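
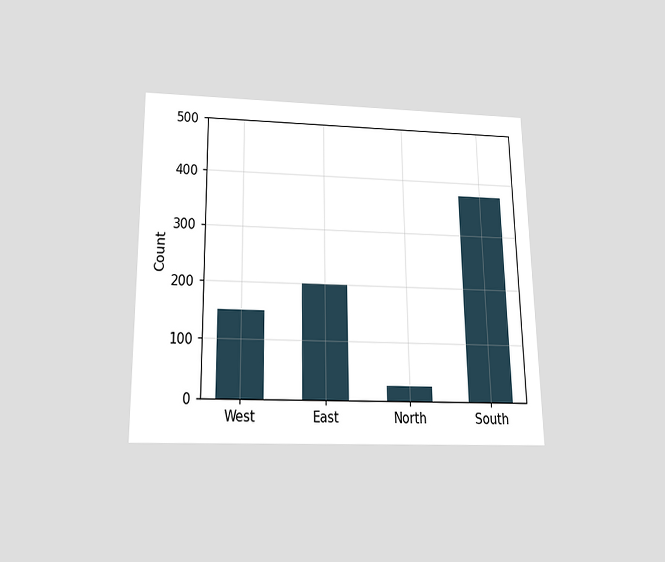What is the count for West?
150

The chart is viewed slightly from below. Reading along the chart's y-axis, the West bar reaches 150.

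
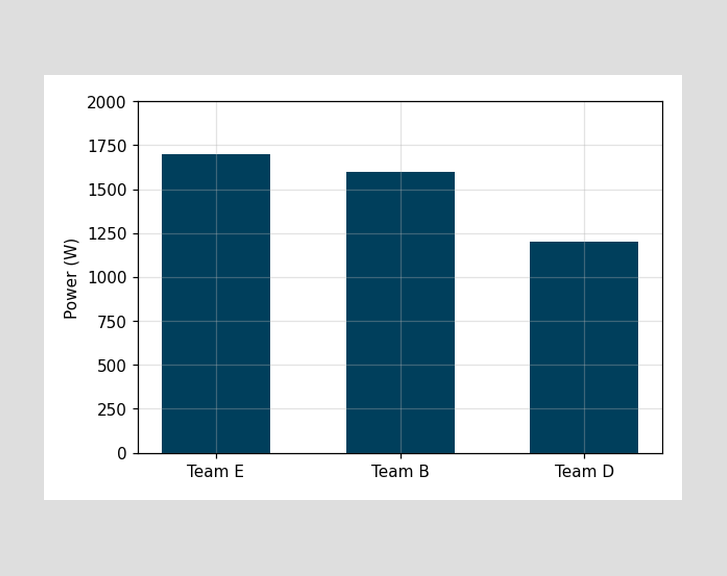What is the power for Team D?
1200W

Reading along the chart's y-axis, the Team D bar reaches 1200W.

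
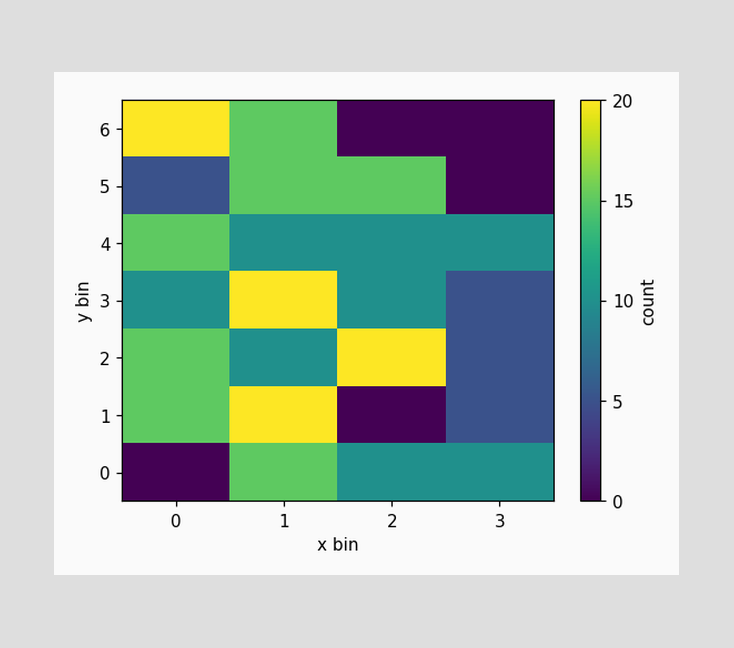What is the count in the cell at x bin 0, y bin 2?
15

Matching the cell (0, 2) against the colorbar gives 15.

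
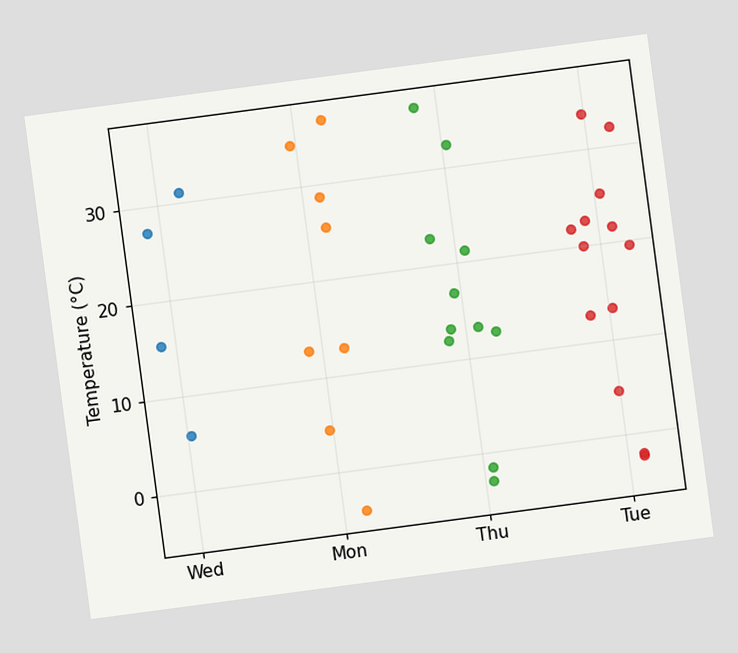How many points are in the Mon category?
8

The chart is tilted about 8° counter-clockwise. Counting the markers in the Mon column gives 8.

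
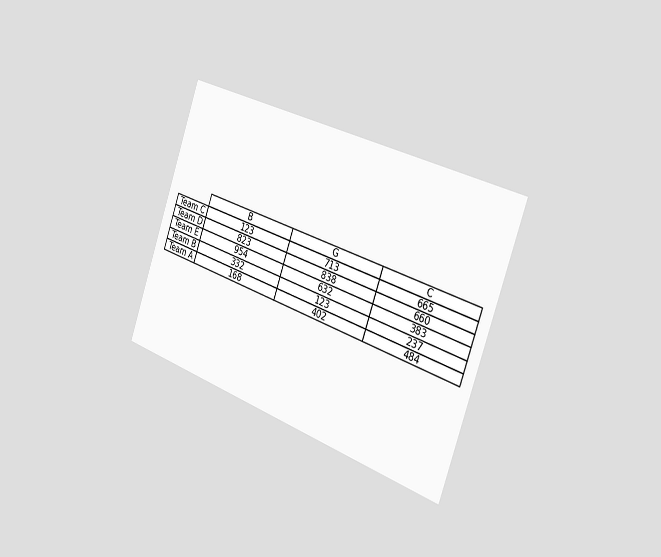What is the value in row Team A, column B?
168

The chart is tilted about 20° clockwise and viewed slightly from the right. The (Team A, B) cell reads 168.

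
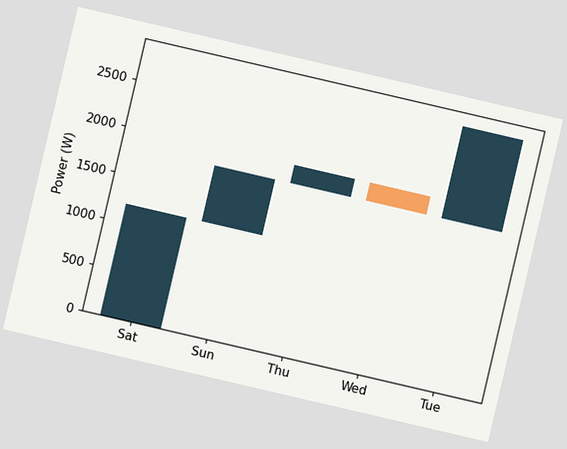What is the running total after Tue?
The chart is tilted about 13° clockwise. After Tue the running total reaches 2800W.

2800W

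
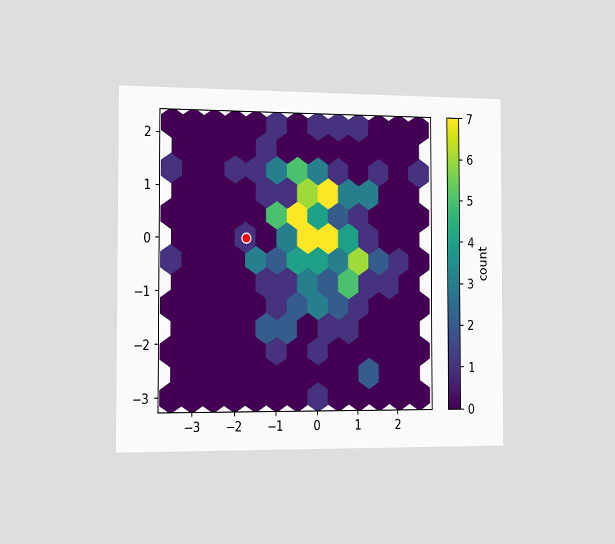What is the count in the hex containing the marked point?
1

The chart is viewed slightly from the left. The marked hex reads 1 on the colorbar.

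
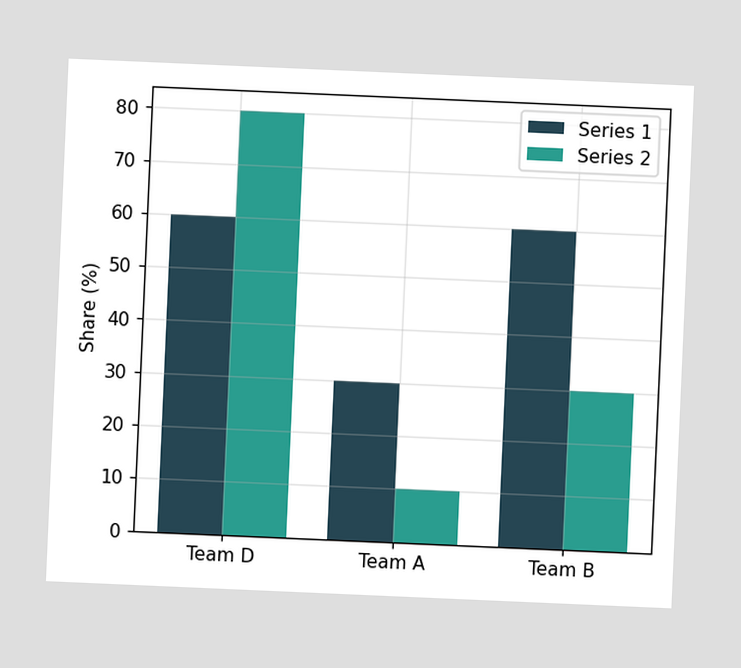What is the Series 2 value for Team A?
The chart is tilted about 2° clockwise. The Series 2 bar at Team A reaches 10% on the y-axis.

10%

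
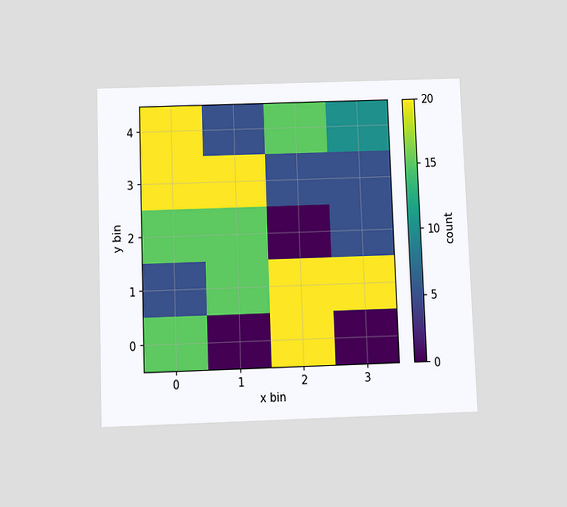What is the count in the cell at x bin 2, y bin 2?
0

The chart is tilted about 2° counter-clockwise and viewed slightly from below. Matching the cell (2, 2) against the colorbar gives 0.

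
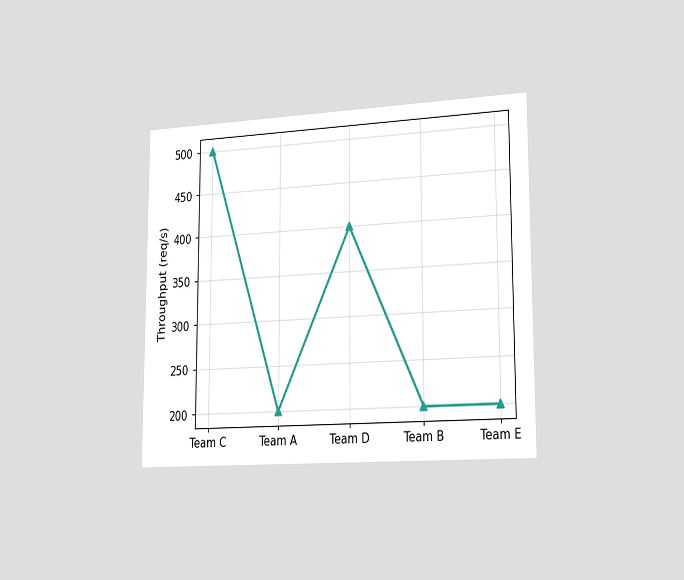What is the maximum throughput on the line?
The chart is viewed slightly from the right. The highest point is at Team C, and reading across to the y-axis gives 500req/s.

500req/s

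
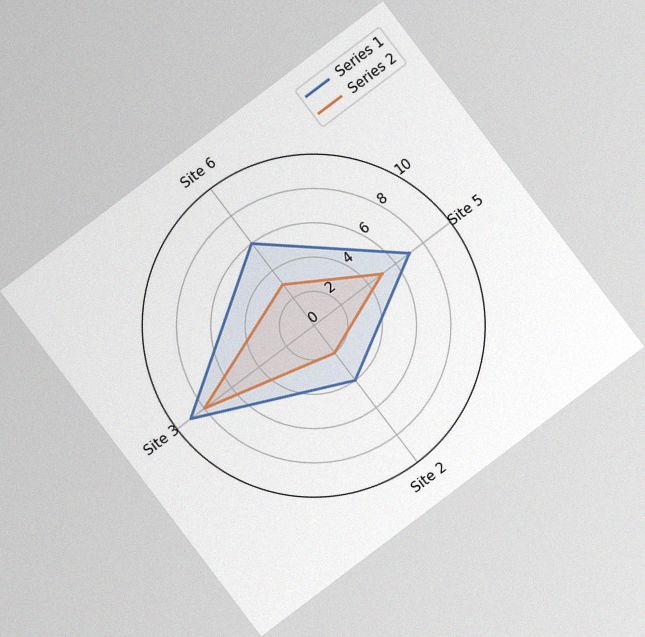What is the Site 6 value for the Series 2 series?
3

The chart is tilted about 37° counter-clockwise, with some photo noise. On the Site 6 axis, Series 2 reaches 3.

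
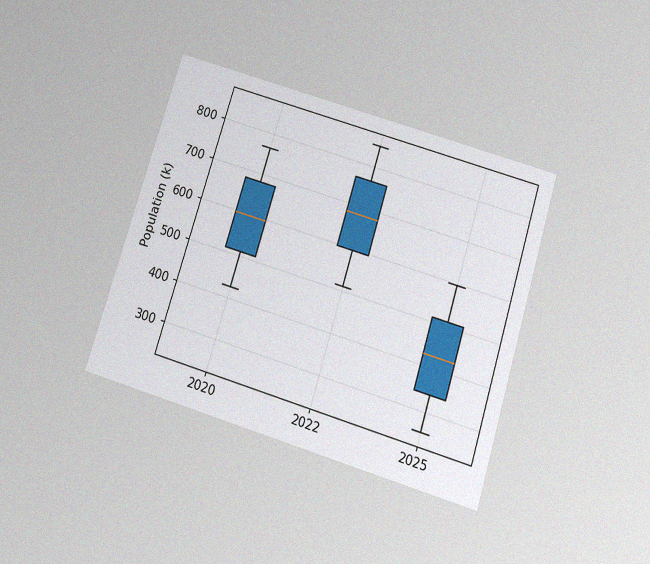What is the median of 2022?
The chart is tilted about 17° clockwise and viewed slightly from below, with some photo noise. The median line in the 2022 box sits at 680k.

680k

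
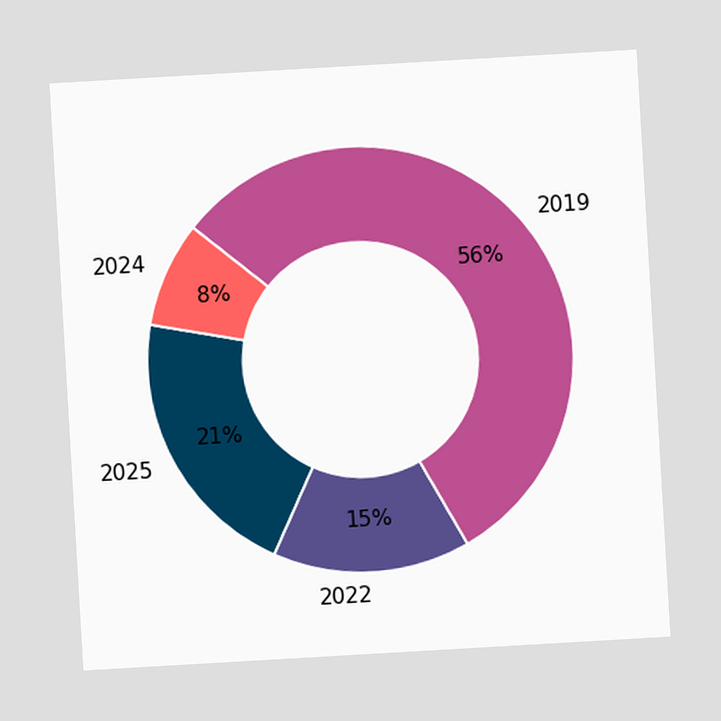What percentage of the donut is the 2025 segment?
21%

The chart is tilted about 3° counter-clockwise. The 2025 segment takes up 21% of the ring.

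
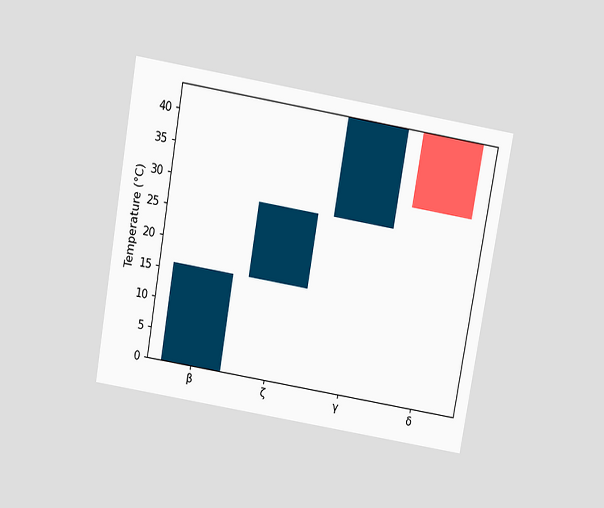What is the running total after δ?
32°C

The chart is tilted about 10° clockwise and viewed slightly from above. After δ the running total reaches 32°C.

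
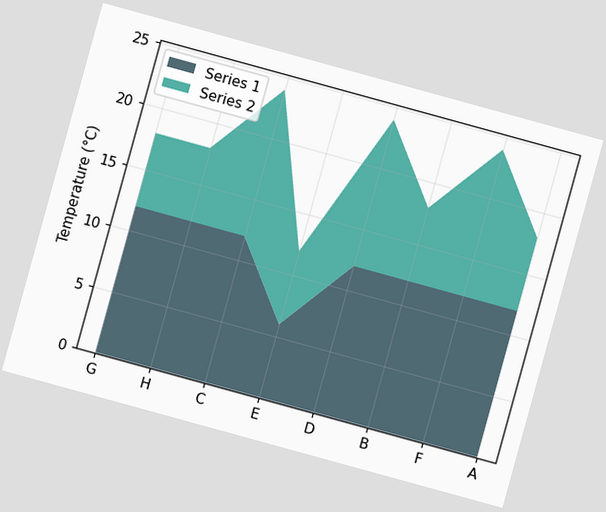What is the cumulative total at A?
18°C

The chart is tilted about 15° clockwise. The stacked total at A reaches 18°C.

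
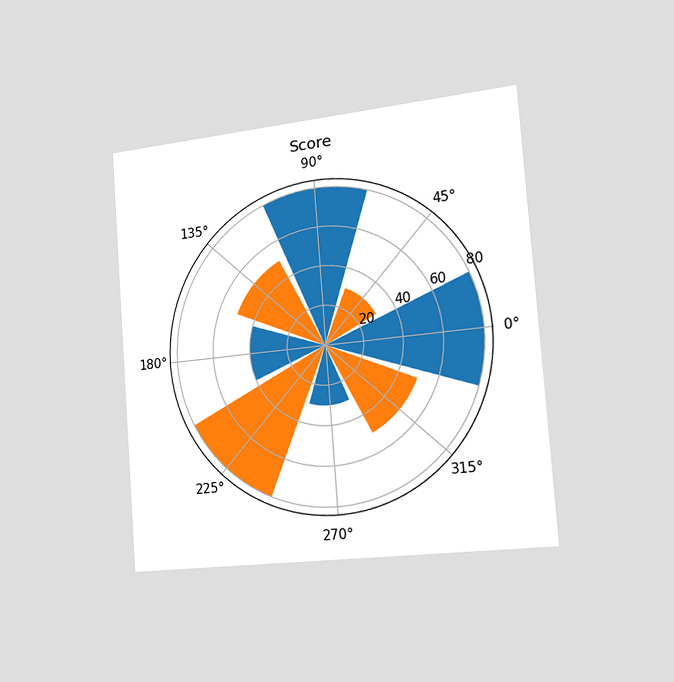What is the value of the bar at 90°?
The chart is tilted about 4° counter-clockwise and viewed slightly from the right. The bar at 90° reaches 80 on the radial axis.

80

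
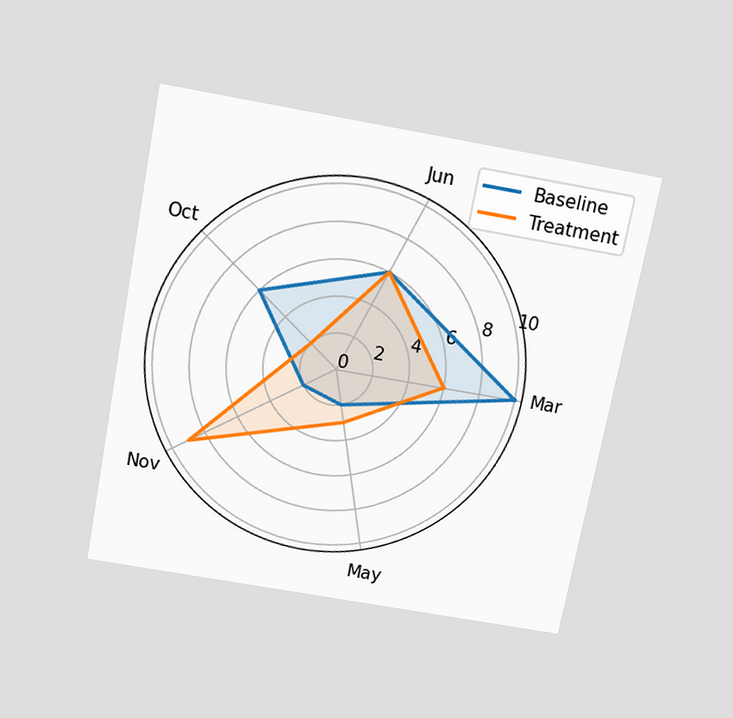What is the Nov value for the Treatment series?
9

The chart is tilted about 11° clockwise and viewed slightly from above. On the Nov axis, Treatment reaches 9.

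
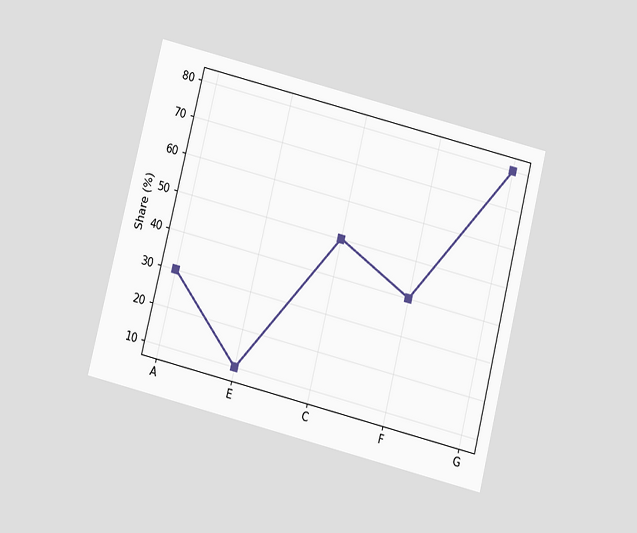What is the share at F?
The chart is tilted about 14° clockwise and viewed slightly from below. At F, the line is at 40%.

40%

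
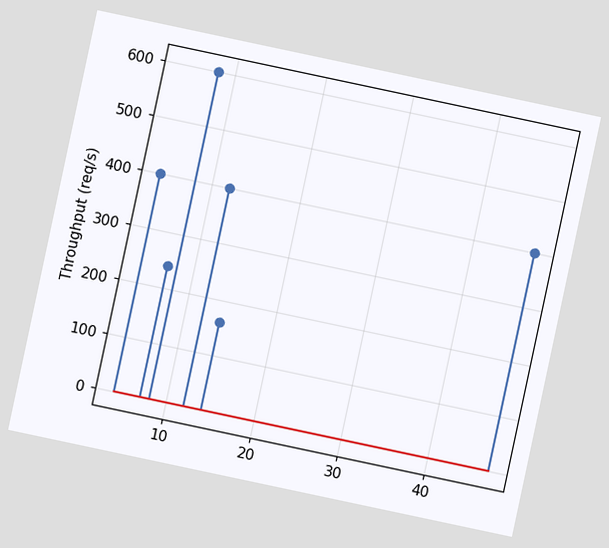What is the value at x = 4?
The chart is tilted about 12° clockwise. The stem at x=4 reaches 400req/s.

400req/s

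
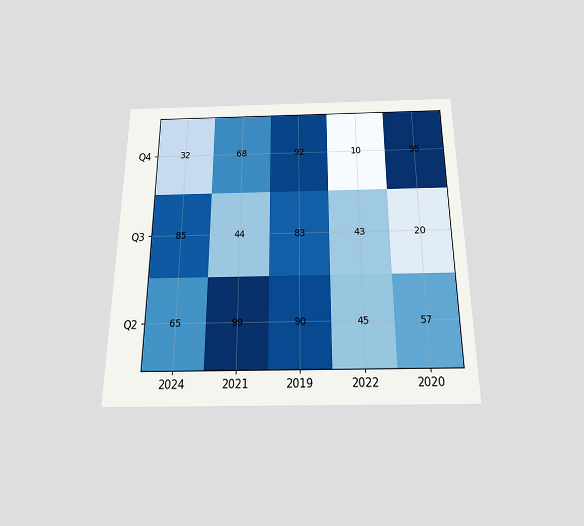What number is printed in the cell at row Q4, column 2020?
98

The chart is viewed slightly from below. The (Q4, 2020) cell reads 98.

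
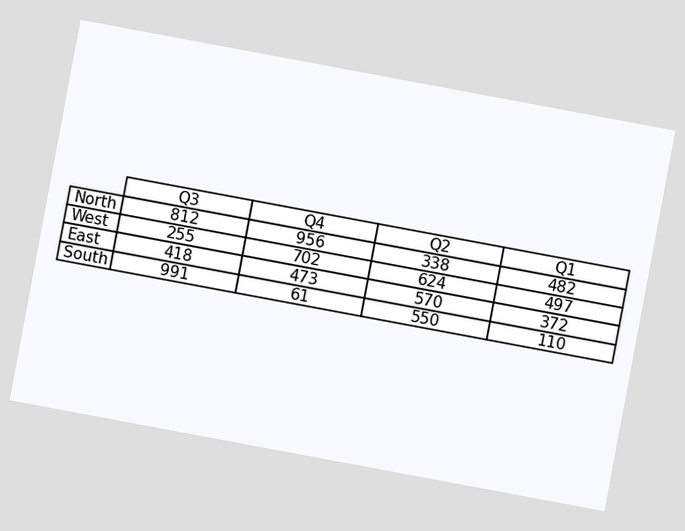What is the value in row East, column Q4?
The chart is tilted about 11° clockwise. The (East, Q4) cell reads 473.

473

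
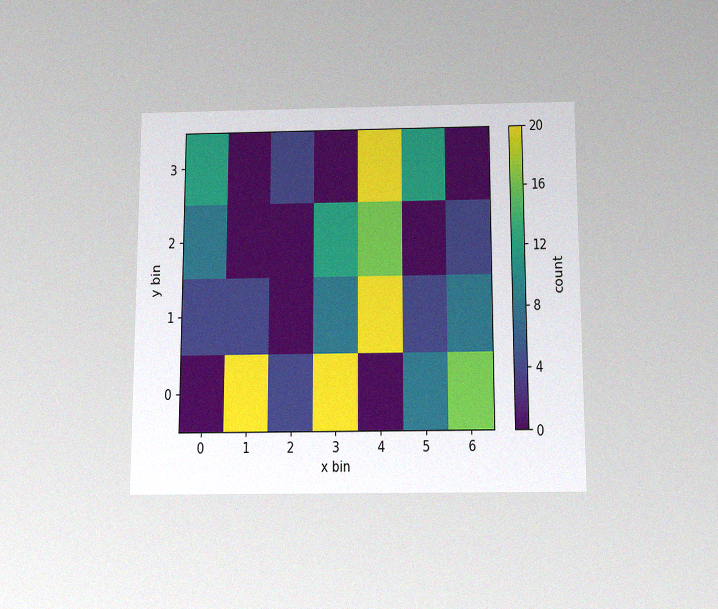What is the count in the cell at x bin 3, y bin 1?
8

The chart is viewed slightly from below, with some photo noise. Matching the cell (3, 1) against the colorbar gives 8.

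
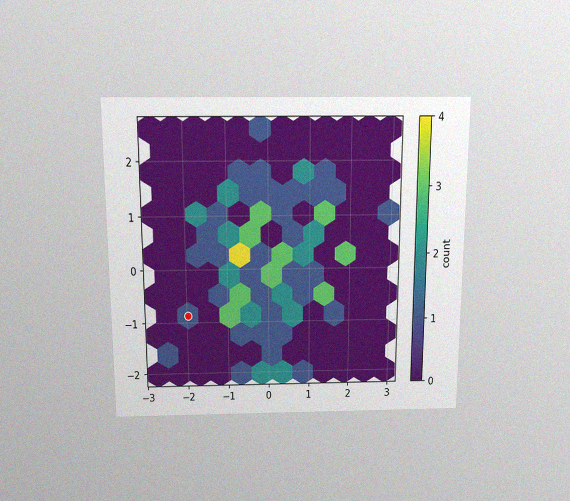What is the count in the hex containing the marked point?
1

The chart is viewed slightly from above, with some photo noise. The marked hex reads 1 on the colorbar.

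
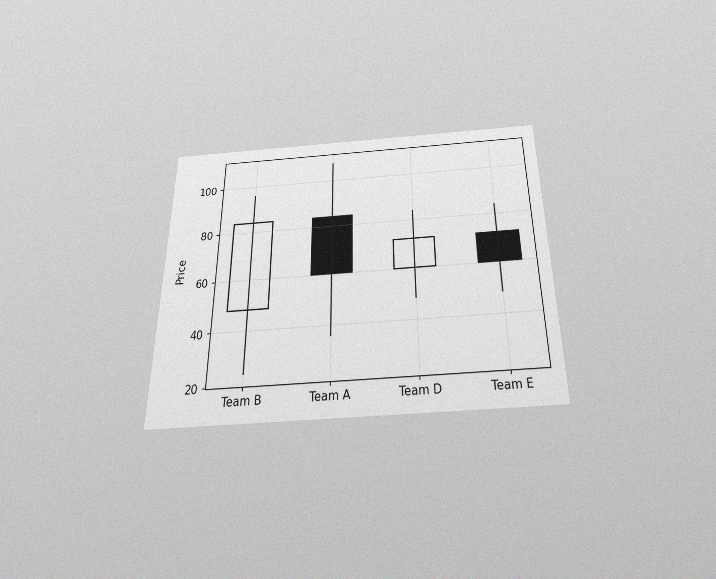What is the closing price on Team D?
The chart is viewed slightly from below, with some photo noise. The Team D candle closes at 72.

72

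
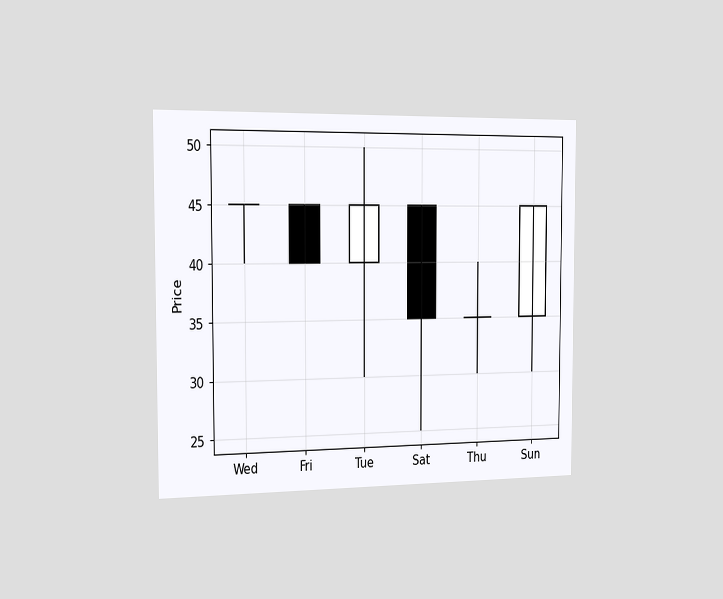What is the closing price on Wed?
The chart is viewed slightly from the left. The Wed candle closes at 45.

45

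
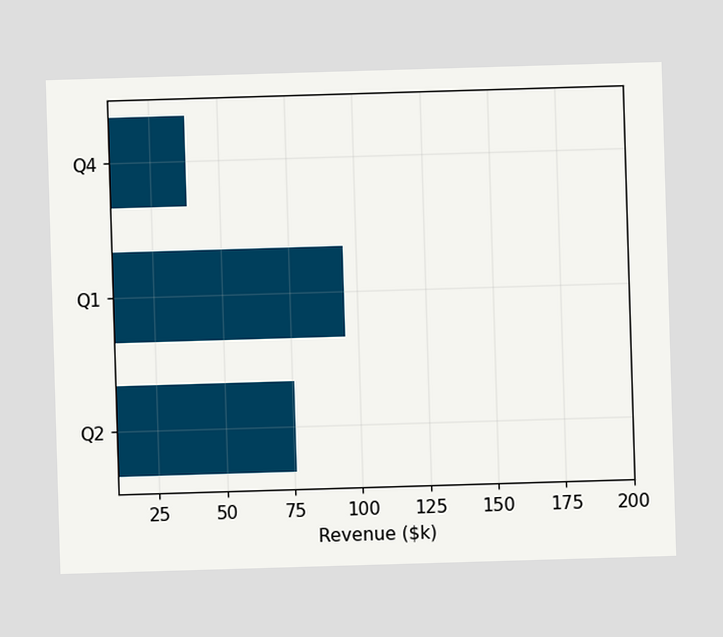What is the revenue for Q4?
$38k

Reading along the chart's x-axis, the Q4 bar reaches $38k.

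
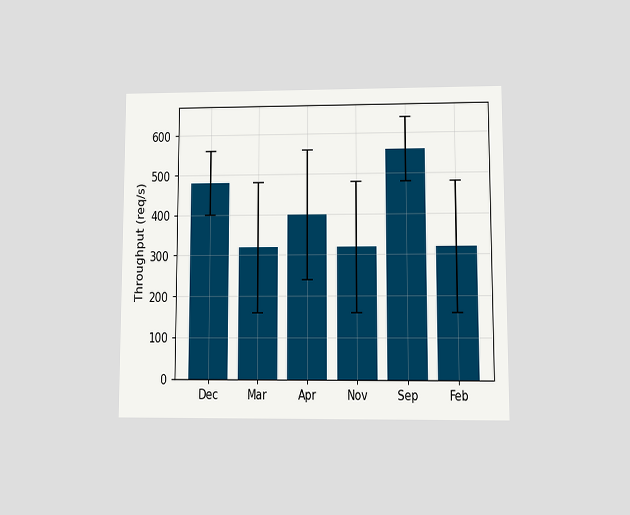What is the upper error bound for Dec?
The chart is viewed at a slight angle. The Dec bar's upper whisker reaches 560req/s.

560req/s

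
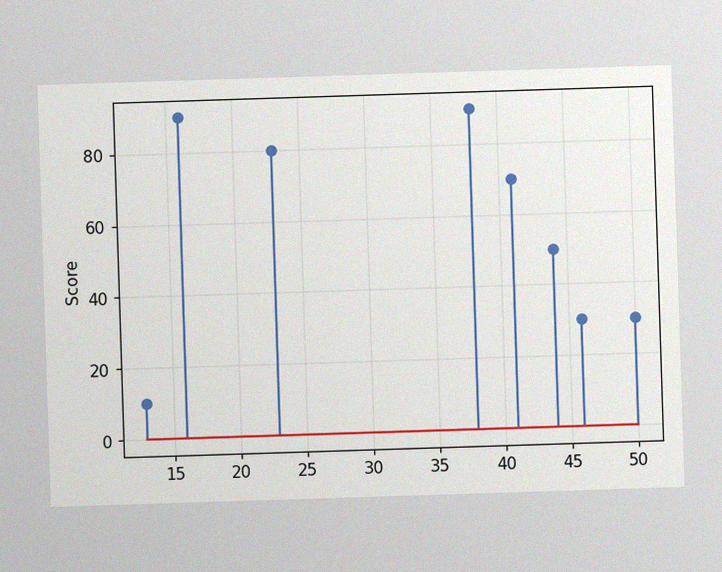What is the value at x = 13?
The image has some photo noise and uneven lighting. The stem at x=13 reaches 10.

10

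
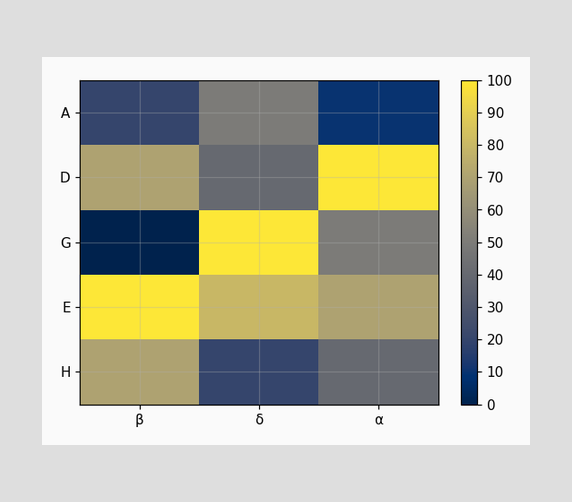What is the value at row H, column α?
Matching cell (H, α) against the colorbar gives 40.

40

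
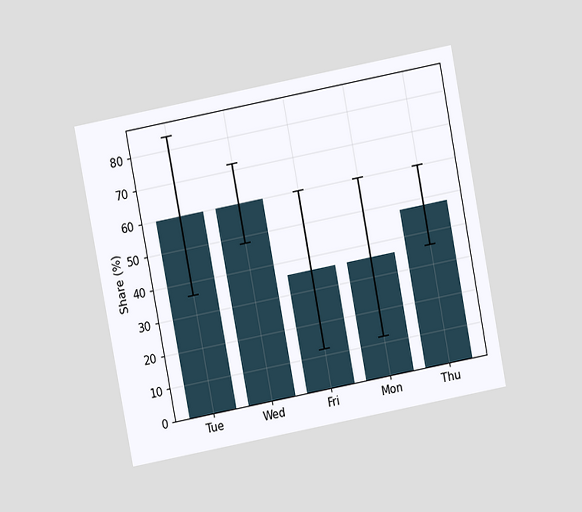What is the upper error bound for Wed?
72%

The chart is tilted about 11° counter-clockwise and viewed slightly from above. The Wed bar's upper whisker reaches 72%.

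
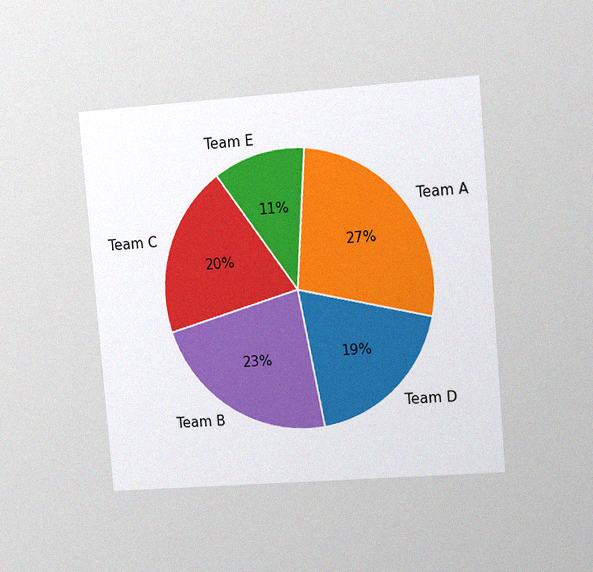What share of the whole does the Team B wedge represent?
23%

The chart is tilted about 5° counter-clockwise and viewed slightly from the right, with some photo noise. The Team B slice takes up 23% of the pie.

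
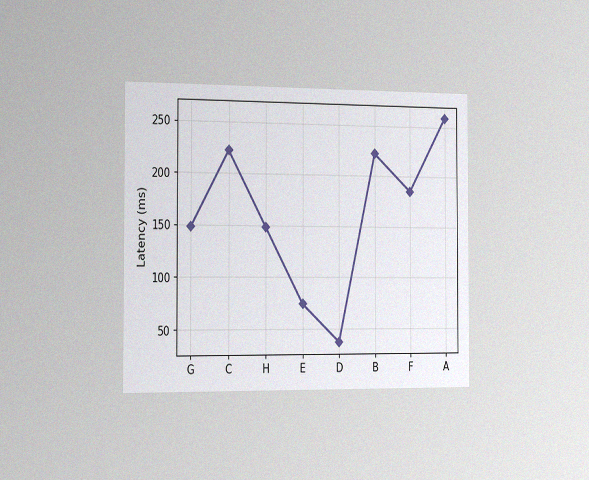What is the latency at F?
185ms

The chart is viewed slightly from the left, with some photo noise. At F, the line is at 185ms.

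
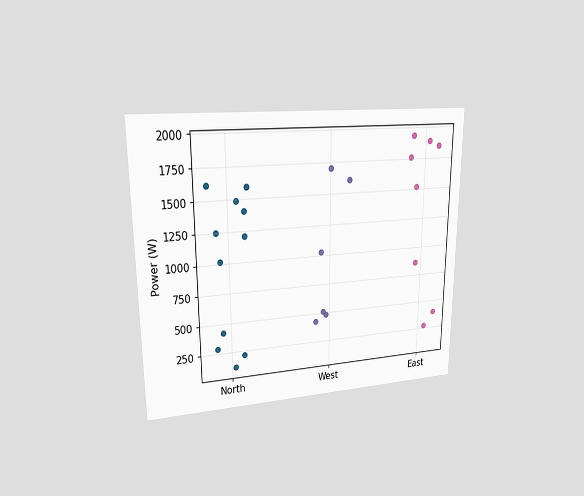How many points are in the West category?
6

The chart is viewed at a slight angle. Counting the markers in the West column gives 6.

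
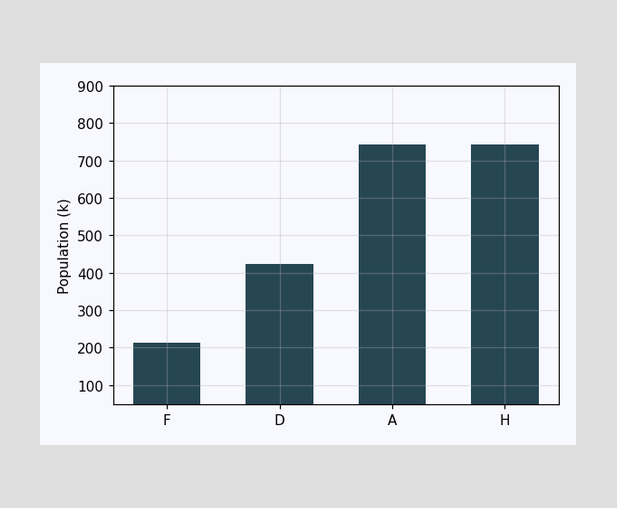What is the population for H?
Reading along the chart's y-axis, the H bar reaches 742k.

742k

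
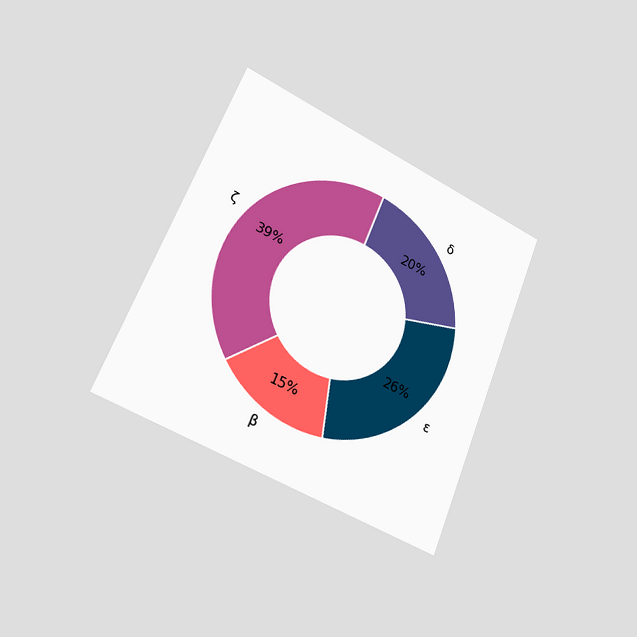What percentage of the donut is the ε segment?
26%

The chart is tilted about 22° clockwise and viewed slightly from the left. The ε segment takes up 26% of the ring.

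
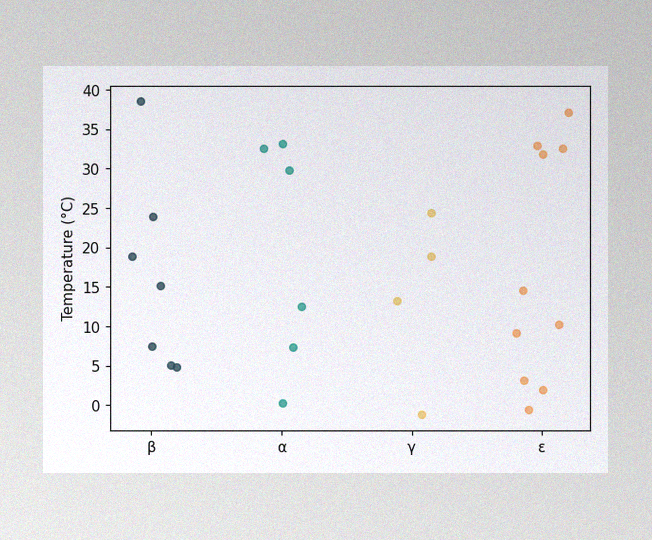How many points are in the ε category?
The image has some photo noise and uneven lighting. Counting the markers in the ε column gives 10.

10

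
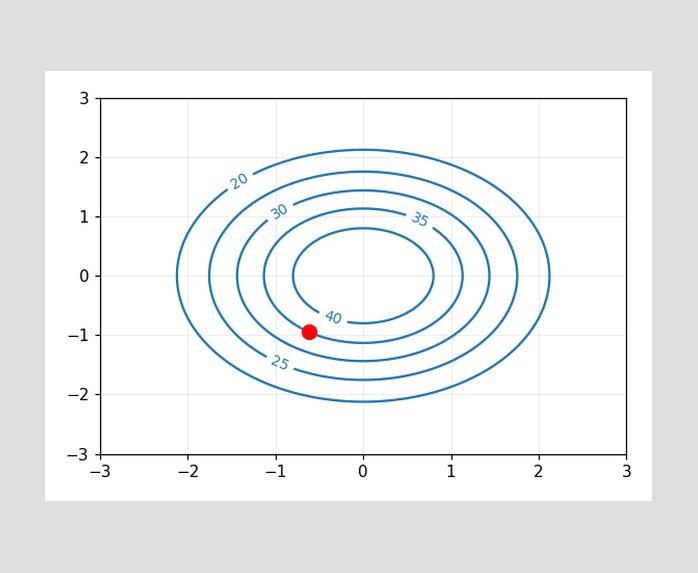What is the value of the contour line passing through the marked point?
The marked point sits on the contour labelled 35.

35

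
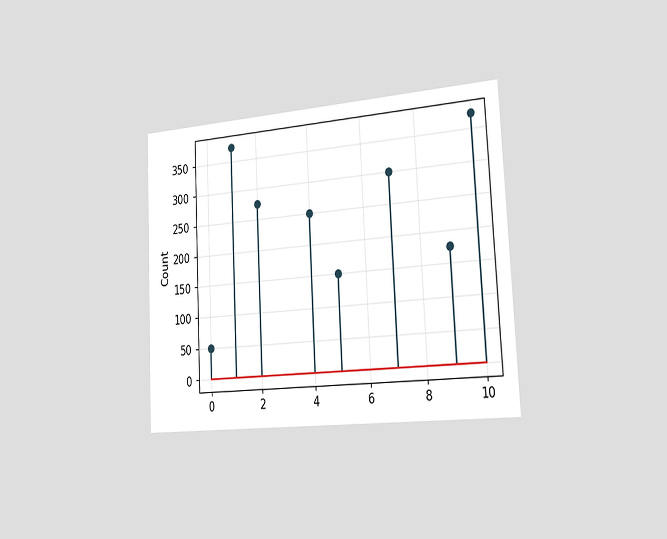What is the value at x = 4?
The chart is tilted about 3° counter-clockwise and viewed slightly from the right. The stem at x=4 reaches 250.

250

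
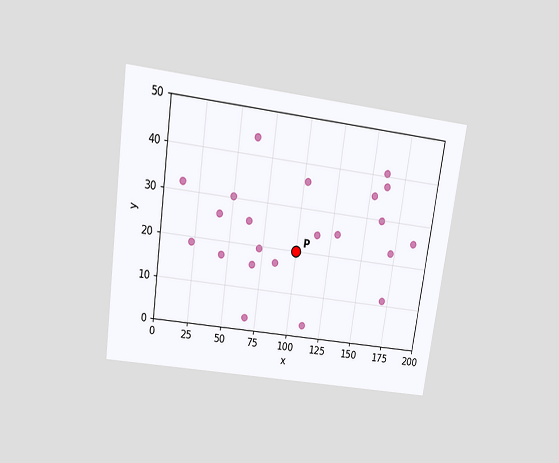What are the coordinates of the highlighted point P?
(100, 20)

The chart is tilted about 8° clockwise and viewed slightly from above. Following the gridlines from P to each axis, P sits at (100, 20).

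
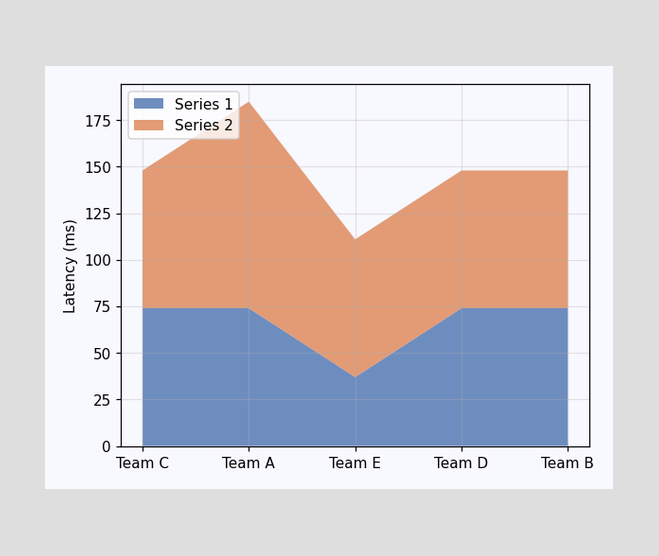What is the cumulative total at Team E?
111ms

The stacked total at Team E reaches 111ms.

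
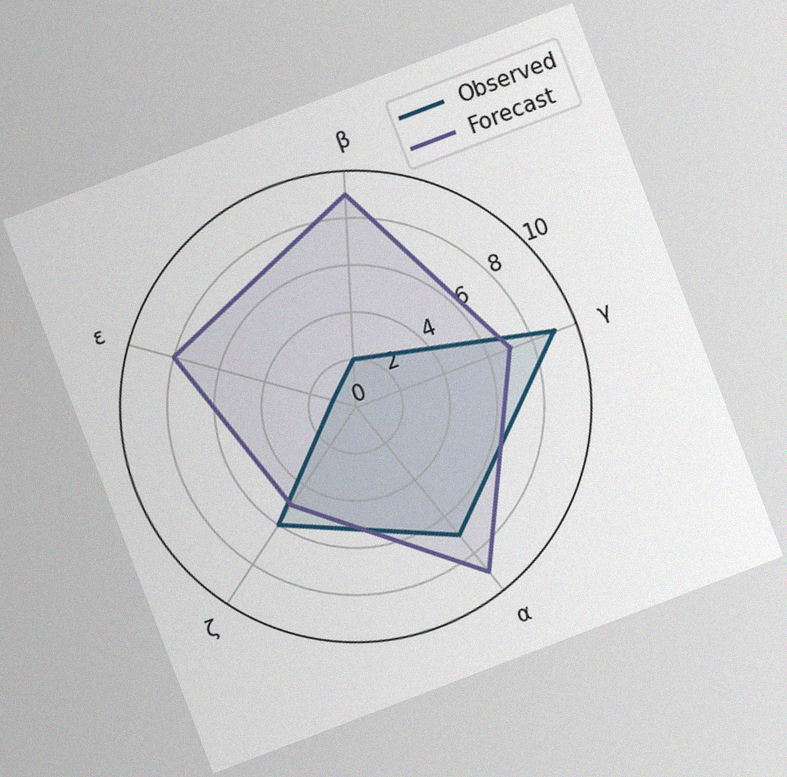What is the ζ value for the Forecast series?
5

The chart is tilted about 21° counter-clockwise, with some photo noise. On the ζ axis, Forecast reaches 5.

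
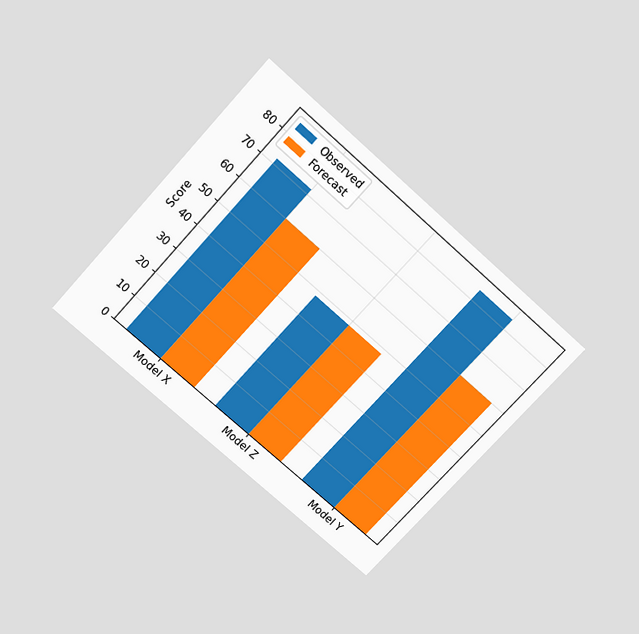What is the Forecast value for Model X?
60

The chart is tilted about 42° clockwise and viewed slightly from above. The Forecast bar at Model X reaches 60 on the y-axis.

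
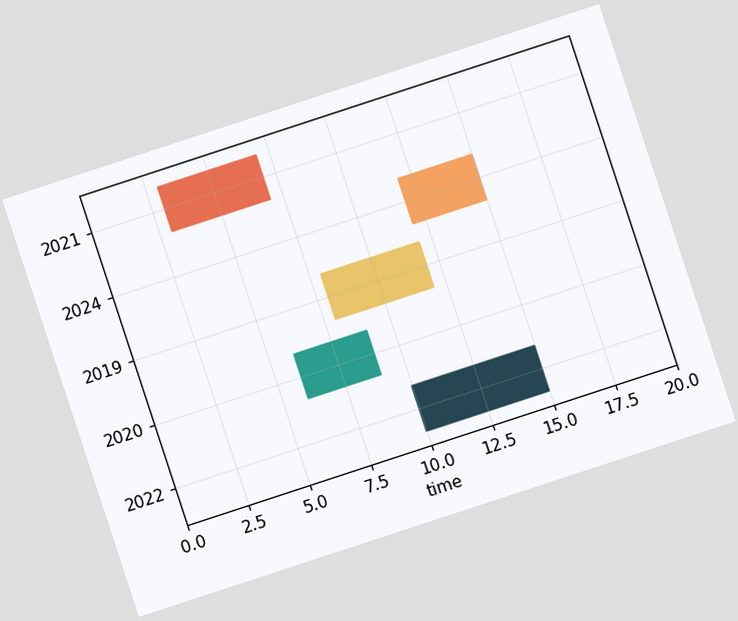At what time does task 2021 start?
The chart is tilted about 18° counter-clockwise. The 2021 bar begins at t=3.

3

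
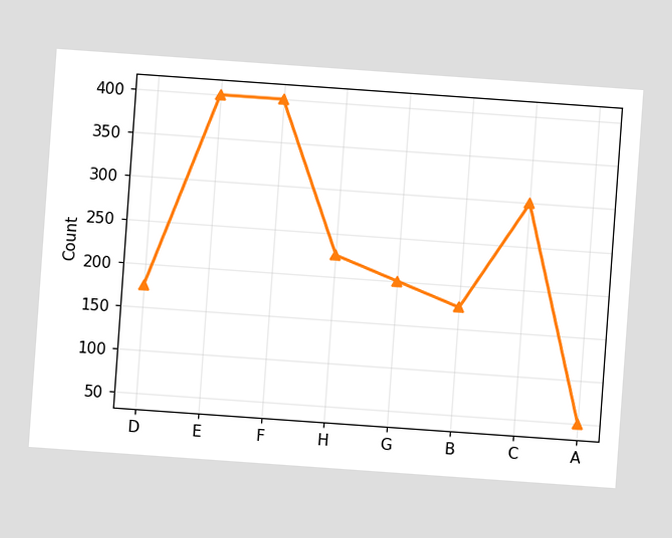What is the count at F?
The chart is tilted about 4° clockwise. At F, the line is at 400.

400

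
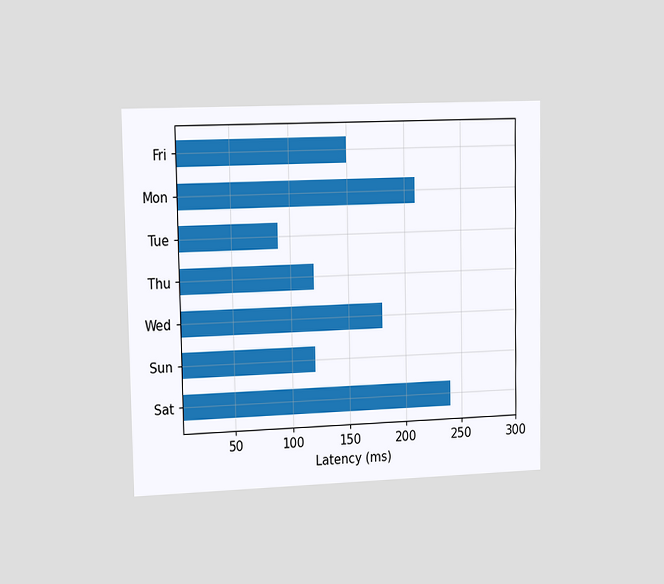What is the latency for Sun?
120ms

The chart is viewed slightly from the left. Reading along the chart's x-axis, the Sun bar reaches 120ms.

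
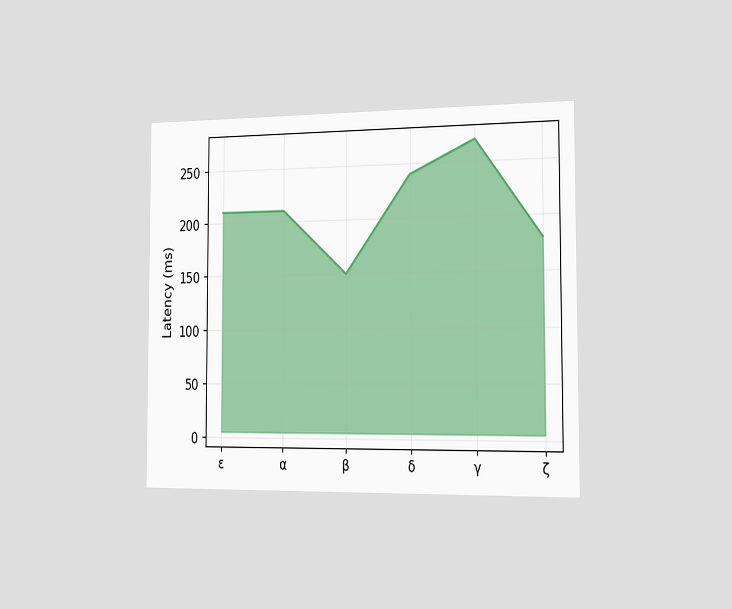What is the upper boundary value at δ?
240ms

The chart is viewed slightly from the right. At δ the upper boundary is at 240ms.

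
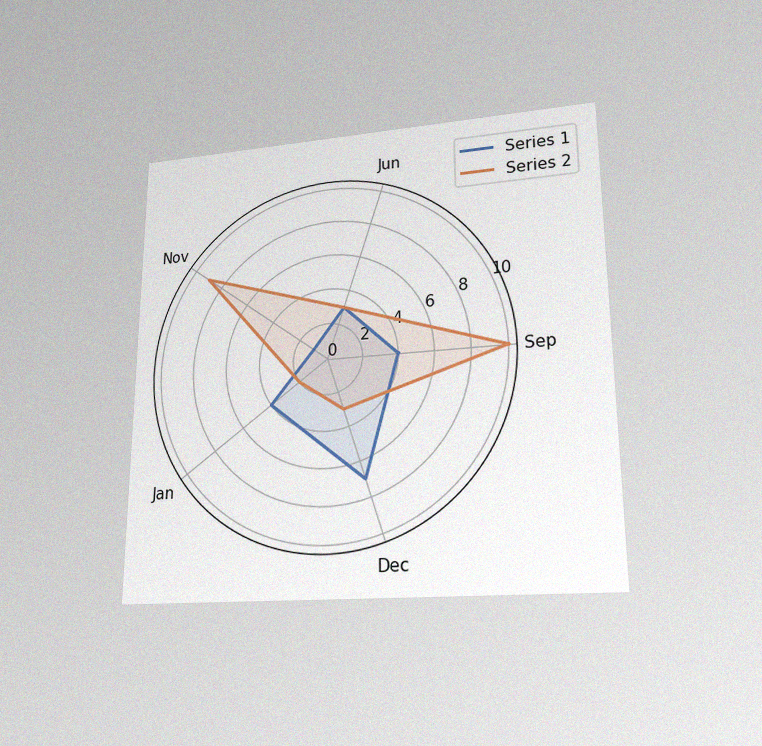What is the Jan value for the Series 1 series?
4

The chart is viewed at a slight angle, with some photo noise. On the Jan axis, Series 1 reaches 4.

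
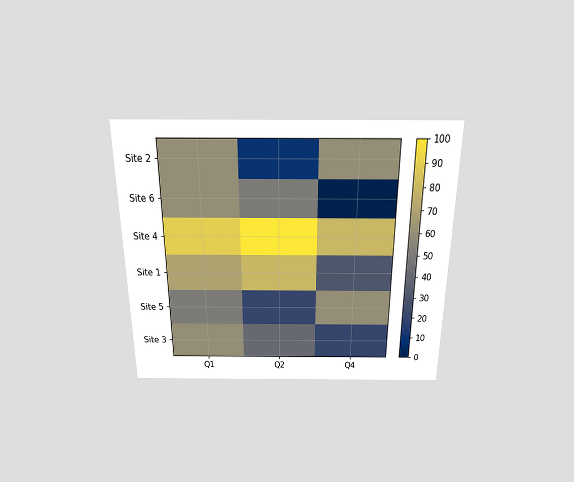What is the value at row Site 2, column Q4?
The chart is viewed slightly from above. Matching cell (Site 2, Q4) against the colorbar gives 60.

60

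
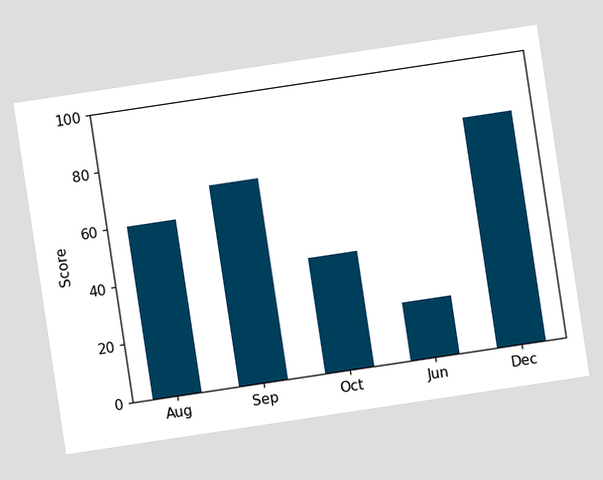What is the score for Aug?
The chart is tilted about 9° counter-clockwise. Reading along the chart's y-axis, the Aug bar reaches 60.

60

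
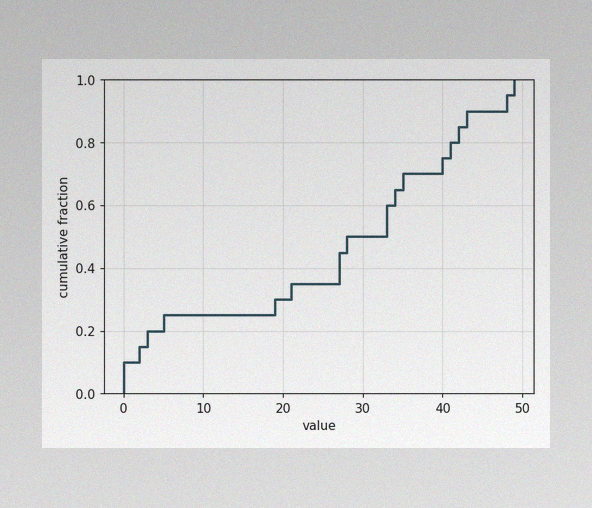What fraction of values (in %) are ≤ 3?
20%

The image has some photo noise and uneven lighting. At x=3 the ECDF step is at 20%.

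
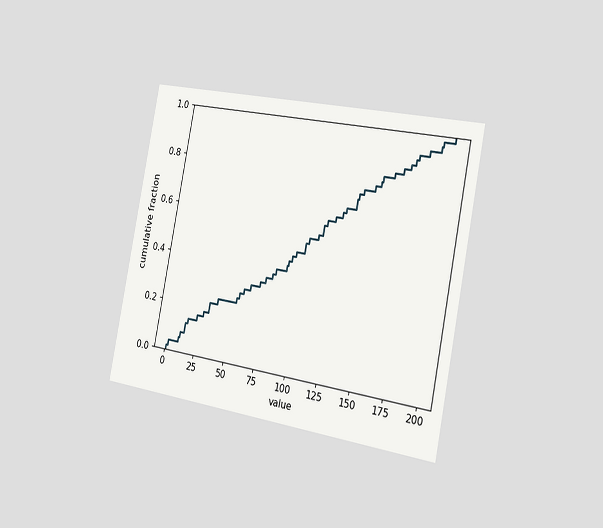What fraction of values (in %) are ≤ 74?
36%

The chart is tilted about 11° clockwise and viewed slightly from the right. At x=74 the ECDF step is at 36%.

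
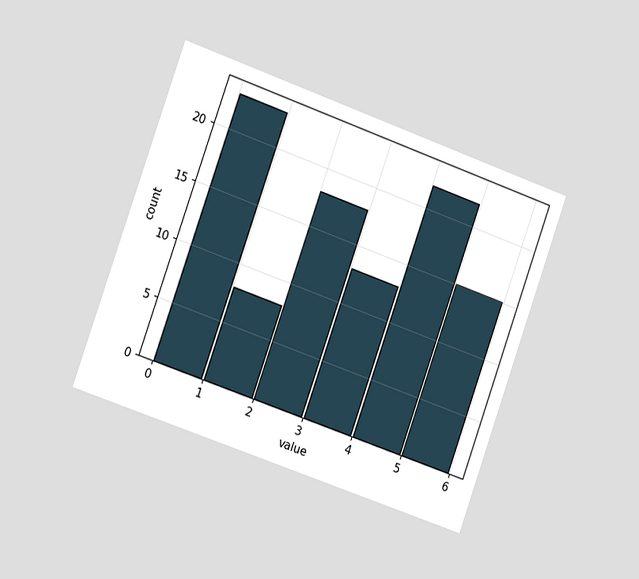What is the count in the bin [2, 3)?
18

The chart is tilted about 20° clockwise and viewed slightly from the left. The [2, 3) bin has height 18.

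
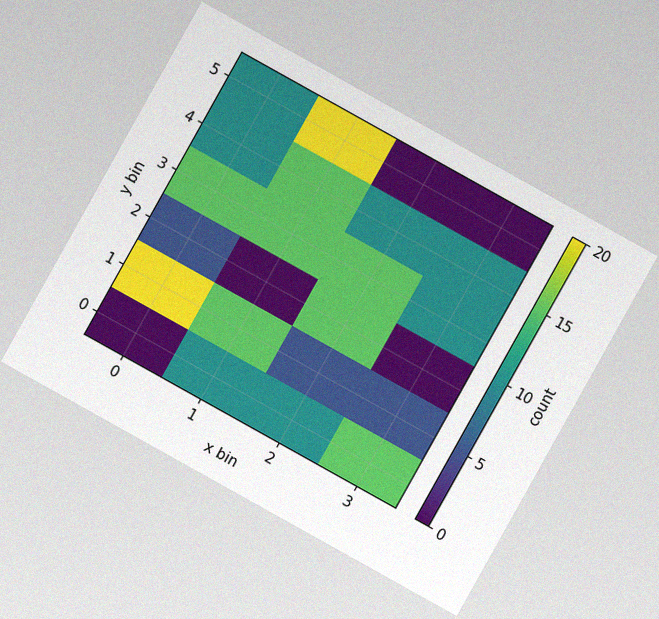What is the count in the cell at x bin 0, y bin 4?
10

The chart is tilted about 29° clockwise, with some photo noise. Matching the cell (0, 4) against the colorbar gives 10.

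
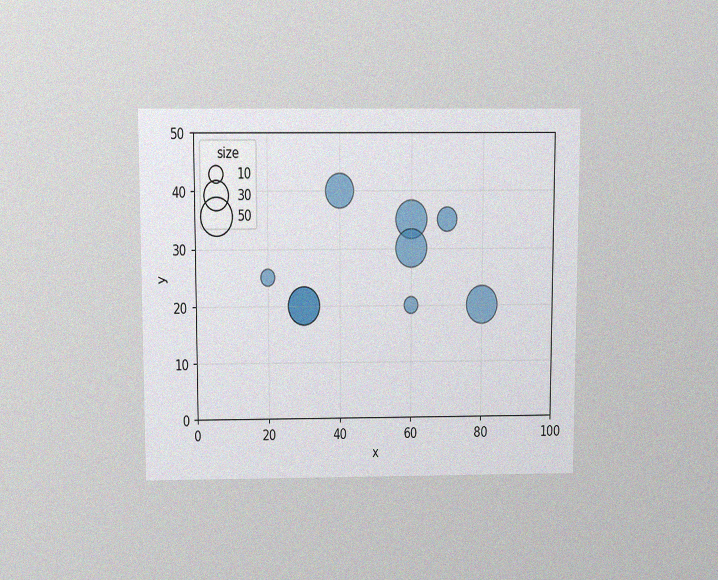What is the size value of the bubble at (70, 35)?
20

The chart is viewed slightly from above, with some photo noise. Matching the bubble at (70, 35) against the size legend gives 20.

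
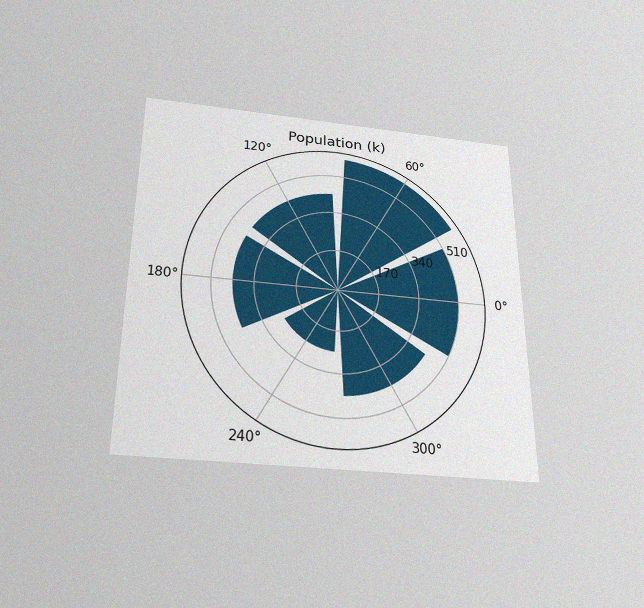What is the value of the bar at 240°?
255k

The chart is viewed slightly from below, with some photo noise. The bar at 240° reaches 255k on the radial axis.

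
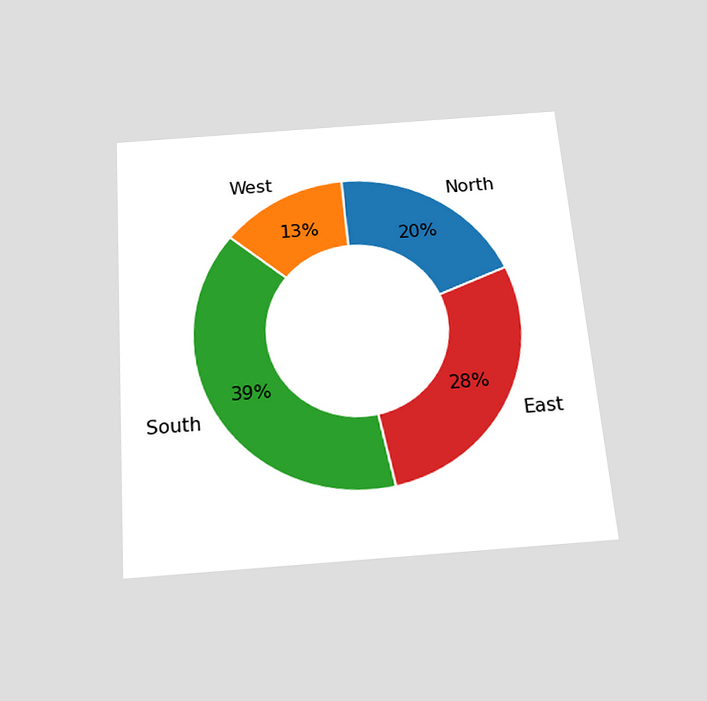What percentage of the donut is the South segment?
39%

The chart is tilted about 4° counter-clockwise and viewed slightly from below. The South segment takes up 39% of the ring.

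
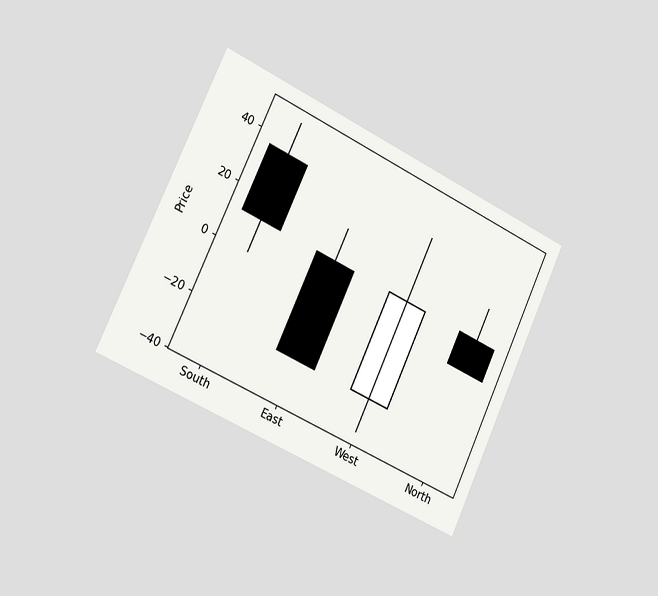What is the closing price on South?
12

The chart is tilted about 25° clockwise and viewed slightly from the left. The South candle closes at 12.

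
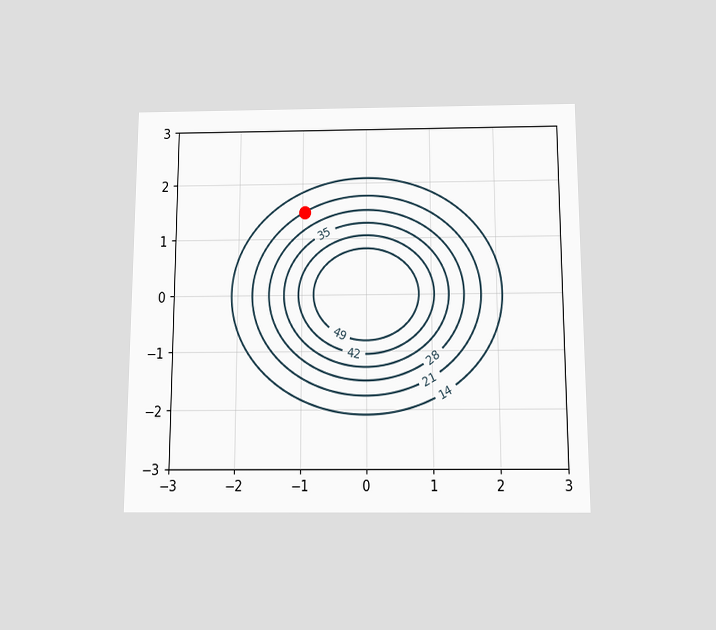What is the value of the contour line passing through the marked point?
21

The chart is viewed slightly from below. The marked point sits on the contour labelled 21.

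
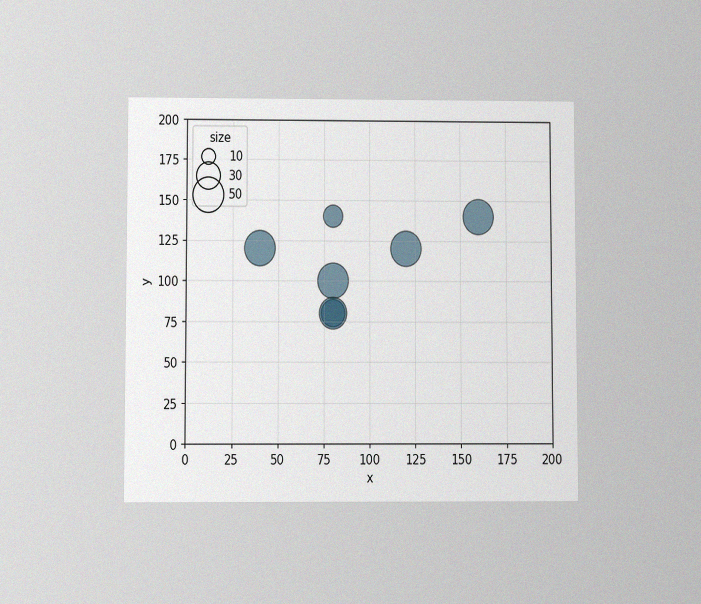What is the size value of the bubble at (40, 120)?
The chart is viewed at a slight angle, with some photo noise. Matching the bubble at (40, 120) against the size legend gives 50.

50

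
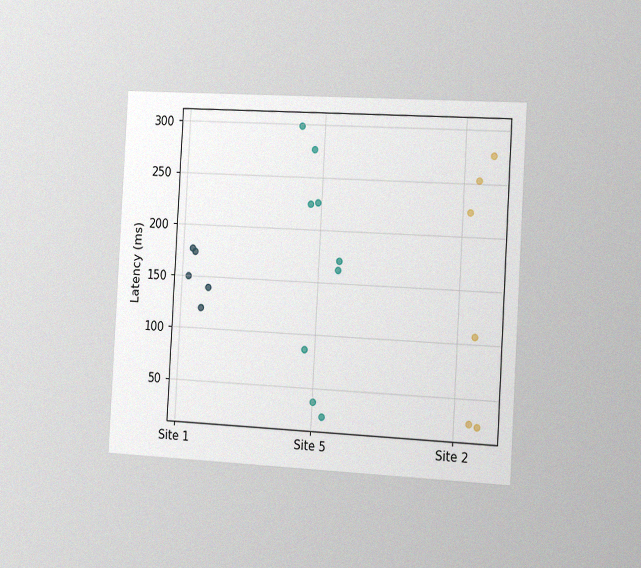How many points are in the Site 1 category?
The chart is tilted about 3° clockwise and viewed slightly from the right, with some photo noise. Counting the markers in the Site 1 column gives 5.

5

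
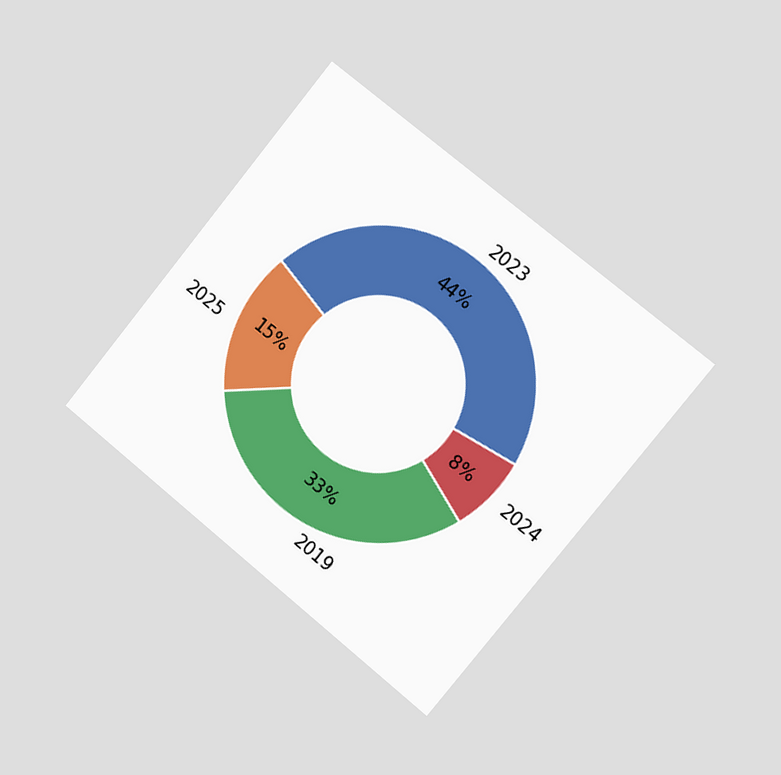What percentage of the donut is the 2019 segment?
33%

The chart is tilted about 39° clockwise and viewed slightly from the right. The 2019 segment takes up 33% of the ring.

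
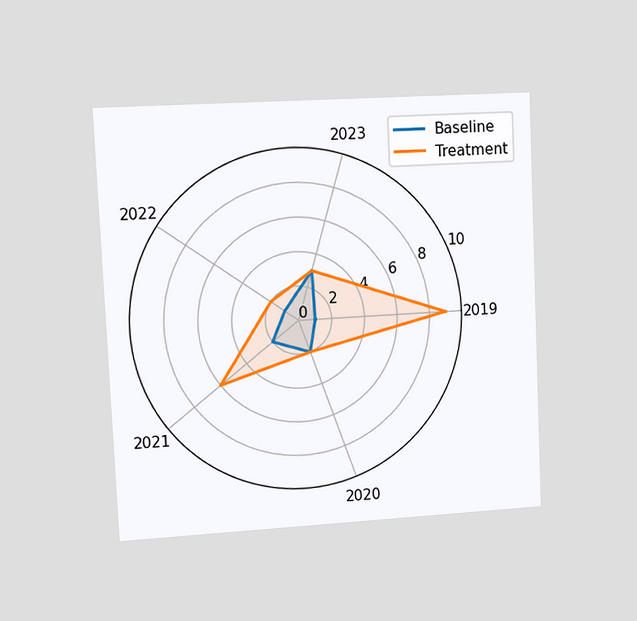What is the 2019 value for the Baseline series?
1

The chart is tilted about 3° counter-clockwise and viewed slightly from the left. On the 2019 axis, Baseline reaches 1.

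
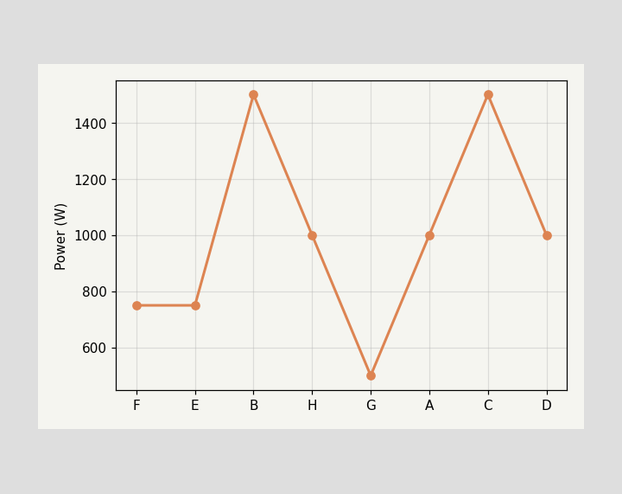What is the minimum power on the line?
500W

The lowest point is at G, and reading across to the y-axis gives 500W.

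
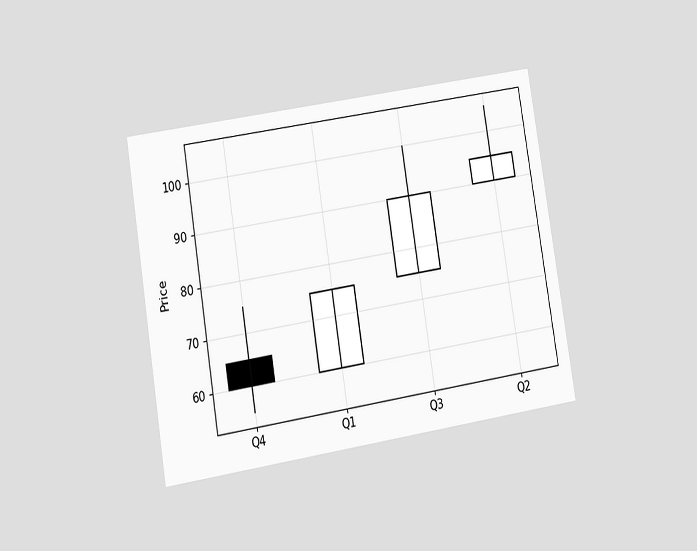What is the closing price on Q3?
90

The chart is tilted about 9° counter-clockwise and viewed at a slight angle. The Q3 candle closes at 90.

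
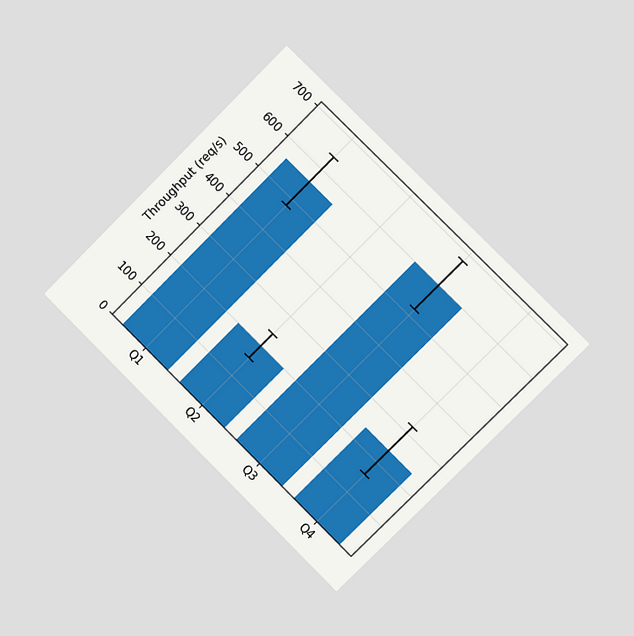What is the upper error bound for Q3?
The chart is tilted about 45° clockwise and viewed slightly from the right. The Q3 bar's upper whisker reaches 680req/s.

680req/s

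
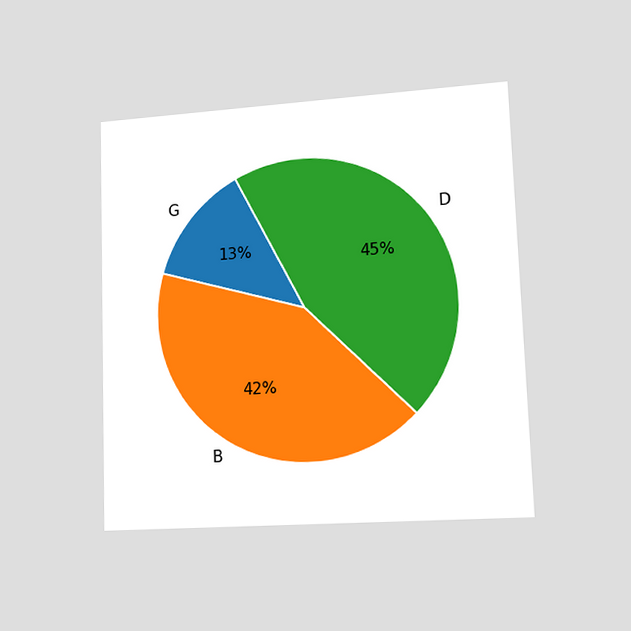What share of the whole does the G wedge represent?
13%

The chart is tilted about 2° counter-clockwise and viewed slightly from the right. The G slice takes up 13% of the pie.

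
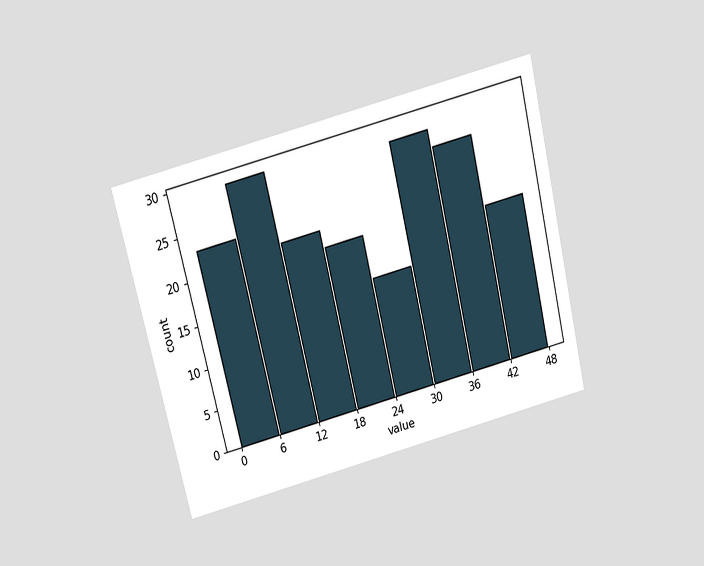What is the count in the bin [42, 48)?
The chart is tilted about 14° counter-clockwise and viewed slightly from above. The [42, 48) bin has height 18.

18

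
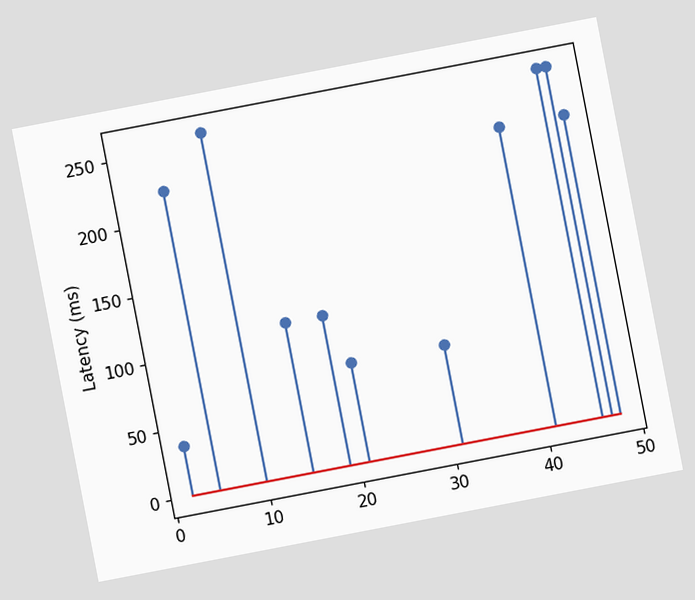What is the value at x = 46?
The chart is tilted about 11° counter-clockwise. The stem at x=46 reaches 259ms.

259ms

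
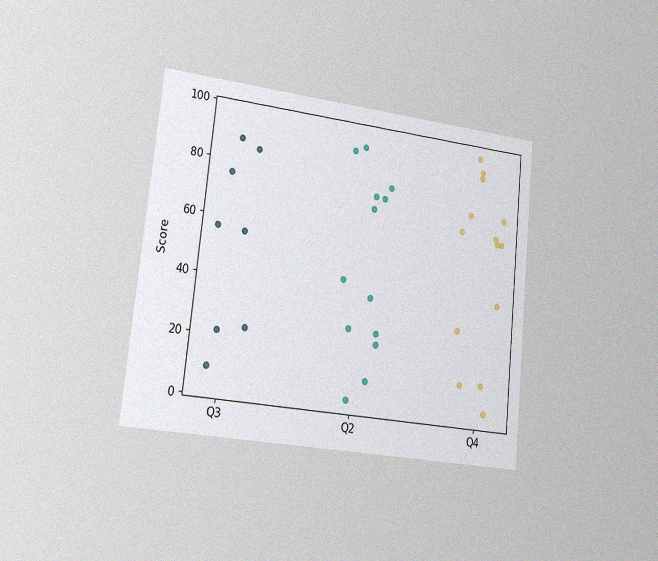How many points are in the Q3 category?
The chart is tilted about 6° clockwise and viewed slightly from the left, with some photo noise. Counting the markers in the Q3 column gives 8.

8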